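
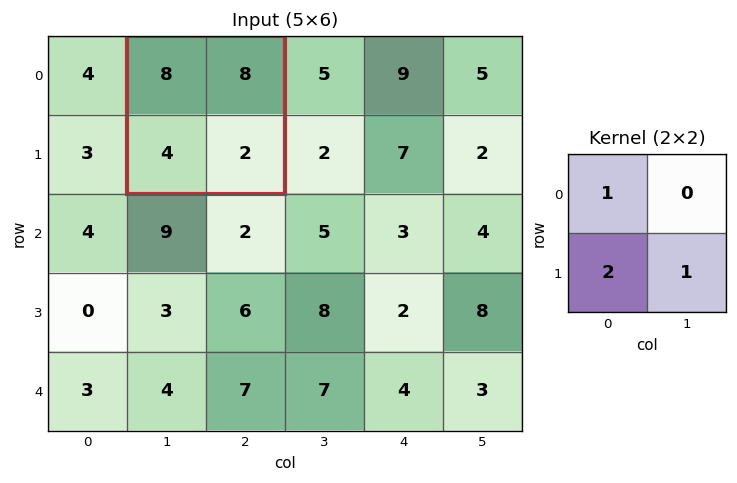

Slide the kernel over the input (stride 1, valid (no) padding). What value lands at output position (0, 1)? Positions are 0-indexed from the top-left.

The receptive field on the input at this output position is [8 8 / 4 2]. Elementwise product with the kernel and sum: 8·1 + 4·2 + 2·1.

18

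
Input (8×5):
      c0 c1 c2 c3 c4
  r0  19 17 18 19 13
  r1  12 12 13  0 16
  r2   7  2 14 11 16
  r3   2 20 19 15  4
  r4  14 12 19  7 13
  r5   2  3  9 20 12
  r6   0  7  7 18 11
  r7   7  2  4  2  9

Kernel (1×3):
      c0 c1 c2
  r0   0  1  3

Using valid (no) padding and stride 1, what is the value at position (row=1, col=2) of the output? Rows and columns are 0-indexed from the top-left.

48

The receptive field on the input at this output position is [13 0 16]. Elementwise product with the kernel and sum: 0·1 + 16·3.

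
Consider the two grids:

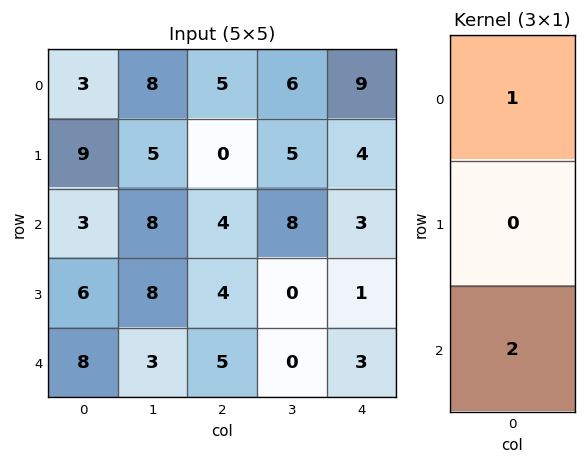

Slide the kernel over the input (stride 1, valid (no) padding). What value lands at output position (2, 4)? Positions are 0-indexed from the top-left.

9

The receptive field on the input at this output position is [3 / 1 / 3]. Elementwise product with the kernel and sum: 3·1 + 3·2.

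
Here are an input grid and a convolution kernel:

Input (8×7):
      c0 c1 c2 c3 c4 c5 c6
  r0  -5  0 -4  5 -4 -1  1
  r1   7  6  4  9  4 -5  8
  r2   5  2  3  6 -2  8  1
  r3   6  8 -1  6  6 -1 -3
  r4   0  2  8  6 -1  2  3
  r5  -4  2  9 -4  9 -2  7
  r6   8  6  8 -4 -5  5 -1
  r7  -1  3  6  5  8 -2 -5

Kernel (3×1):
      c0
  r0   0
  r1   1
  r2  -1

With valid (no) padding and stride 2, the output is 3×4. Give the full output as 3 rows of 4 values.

2 1 6 7
6 -9 7 -6
-12 1 14 8

Output[0,0]: The receptive field on the input at this output position is [-5 / 7 / 5]. Elementwise product with the kernel and sum: 7·1 + 5·-1.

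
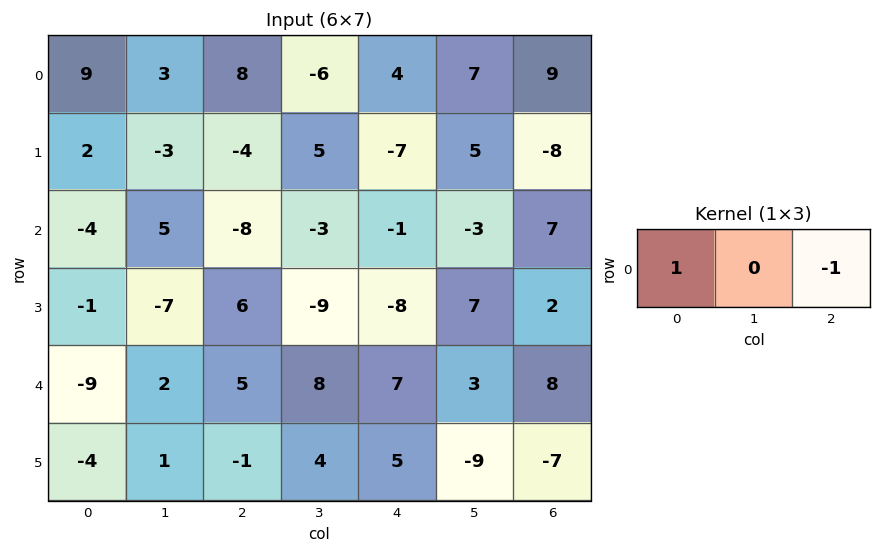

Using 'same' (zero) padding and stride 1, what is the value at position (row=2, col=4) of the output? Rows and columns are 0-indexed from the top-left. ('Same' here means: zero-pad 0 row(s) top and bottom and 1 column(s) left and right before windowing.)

The receptive field on the zero-padded input at this output position is [-3 -1 -3]. Elementwise product with the kernel and sum: -3·1 + -3·-1.

0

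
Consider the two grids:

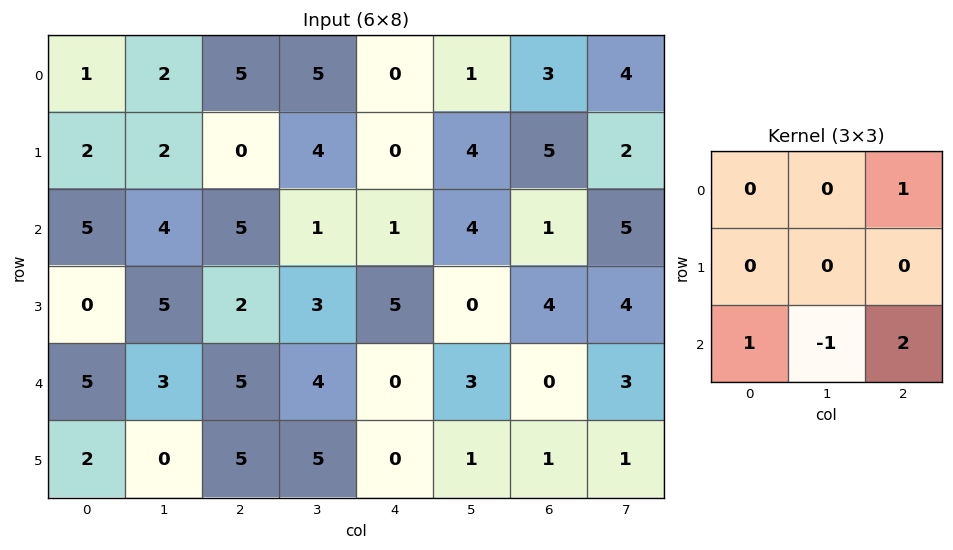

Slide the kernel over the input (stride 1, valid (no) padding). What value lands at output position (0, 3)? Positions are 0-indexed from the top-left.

9

The receptive field on the input at this output position is [5 0 1 / 4 0 4 / 1 1 4]. Elementwise product with the kernel and sum: 1·1 + 1·1 + 1·-1 + 4·2.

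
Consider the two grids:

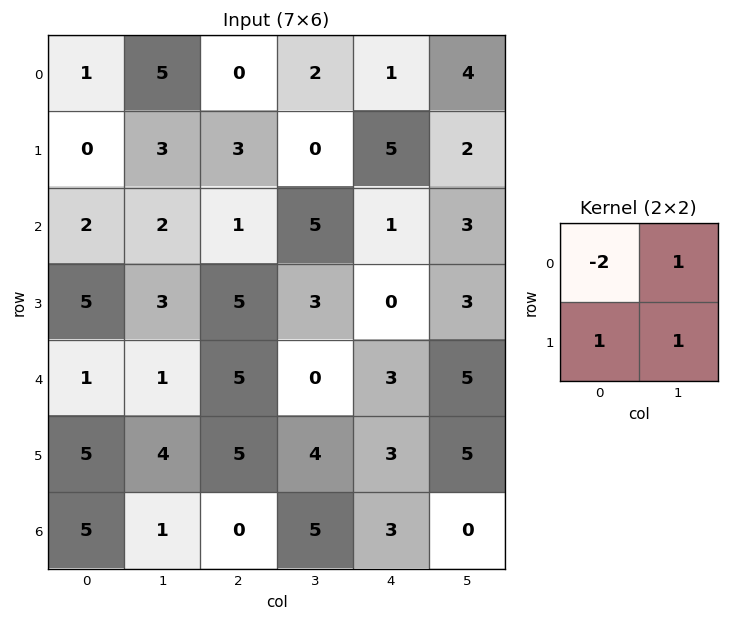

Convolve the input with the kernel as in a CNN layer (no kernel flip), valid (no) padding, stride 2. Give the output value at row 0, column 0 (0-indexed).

The receptive field on the input at this output position is [1 5 / 0 3]. Elementwise product with the kernel and sum: 1·-2 + 5·1 + 0·1 + 3·1.

6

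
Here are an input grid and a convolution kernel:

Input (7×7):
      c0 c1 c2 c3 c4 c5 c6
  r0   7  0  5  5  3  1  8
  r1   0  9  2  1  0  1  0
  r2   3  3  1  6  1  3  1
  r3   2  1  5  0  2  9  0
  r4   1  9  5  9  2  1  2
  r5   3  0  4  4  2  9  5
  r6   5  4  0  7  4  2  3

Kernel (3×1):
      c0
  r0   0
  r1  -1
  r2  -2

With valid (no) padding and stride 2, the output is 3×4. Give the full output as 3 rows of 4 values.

-6 -4 -2 -2
-4 -15 -6 -4
-13 -4 -10 -11

Output[0,0]: The receptive field on the input at this output position is [7 / 0 / 3]. Elementwise product with the kernel and sum: 0·-1 + 3·-2.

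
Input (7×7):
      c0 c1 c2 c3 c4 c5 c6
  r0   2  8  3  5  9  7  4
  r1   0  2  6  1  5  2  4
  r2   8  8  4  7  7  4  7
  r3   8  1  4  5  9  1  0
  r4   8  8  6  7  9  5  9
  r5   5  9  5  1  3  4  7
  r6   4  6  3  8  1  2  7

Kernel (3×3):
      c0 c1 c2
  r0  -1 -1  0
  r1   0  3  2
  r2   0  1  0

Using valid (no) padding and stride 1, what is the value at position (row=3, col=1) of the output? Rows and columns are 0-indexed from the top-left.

The receptive field on the input at this output position is [1 4 5 / 8 6 7 / 9 5 1]. Elementwise product with the kernel and sum: 1·-1 + 4·-1 + 6·3 + 7·2 + 5·1.

32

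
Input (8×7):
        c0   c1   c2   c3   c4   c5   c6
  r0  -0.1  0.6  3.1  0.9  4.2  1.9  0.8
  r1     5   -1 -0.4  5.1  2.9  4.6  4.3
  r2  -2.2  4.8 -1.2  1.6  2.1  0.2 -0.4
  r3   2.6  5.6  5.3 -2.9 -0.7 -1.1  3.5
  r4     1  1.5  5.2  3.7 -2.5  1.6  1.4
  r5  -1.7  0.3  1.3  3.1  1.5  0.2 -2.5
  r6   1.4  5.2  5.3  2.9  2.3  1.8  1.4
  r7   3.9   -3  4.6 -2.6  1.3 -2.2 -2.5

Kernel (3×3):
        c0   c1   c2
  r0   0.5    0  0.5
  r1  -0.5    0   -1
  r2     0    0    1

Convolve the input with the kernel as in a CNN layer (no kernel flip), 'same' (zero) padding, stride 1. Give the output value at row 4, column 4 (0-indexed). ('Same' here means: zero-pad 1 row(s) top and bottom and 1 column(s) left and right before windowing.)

-5.25

The receptive field on the zero-padded input at this output position is [-2.9 -0.7 -1.1 / 3.7 -2.5 1.6 / 3.1 1.5 0.2]. Elementwise product with the kernel and sum: -2.9·0.5 + -1.1·0.5 + 3.7·-0.5 + 1.6·-1 + 0.2·1.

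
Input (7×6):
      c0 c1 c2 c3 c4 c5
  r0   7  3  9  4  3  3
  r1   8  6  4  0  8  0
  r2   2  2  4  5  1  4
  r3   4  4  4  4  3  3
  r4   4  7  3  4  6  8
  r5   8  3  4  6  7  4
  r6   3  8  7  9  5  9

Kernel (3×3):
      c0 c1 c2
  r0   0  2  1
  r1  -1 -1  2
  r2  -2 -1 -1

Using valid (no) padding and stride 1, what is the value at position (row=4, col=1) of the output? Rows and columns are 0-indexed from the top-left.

The receptive field on the input at this output position is [7 3 4 / 3 4 6 / 8 7 9]. Elementwise product with the kernel and sum: 3·2 + 4·1 + 3·-1 + 4·-1 + 6·2 + 8·-2 + 7·-1 + 9·-1.

-17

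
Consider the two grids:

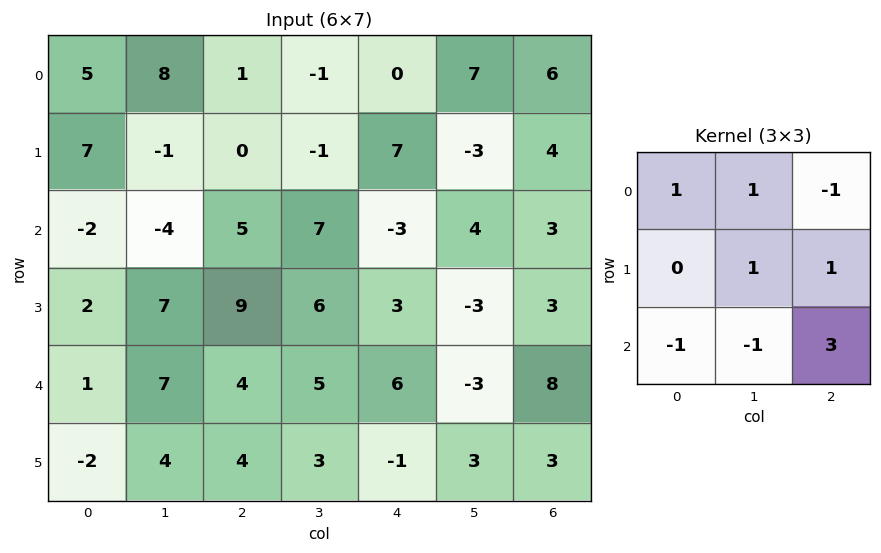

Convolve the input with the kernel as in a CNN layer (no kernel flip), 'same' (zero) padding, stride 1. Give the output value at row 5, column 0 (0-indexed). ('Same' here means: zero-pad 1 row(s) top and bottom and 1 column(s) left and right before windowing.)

-4

The receptive field on the zero-padded input at this output position is [0 1 7 / 0 -2 4 / 0 0 0]. Elementwise product with the kernel and sum: 0·1 + 1·1 + 7·-1 + -2·1 + 4·1 + 0·-1 + 0·-1 + 0·3.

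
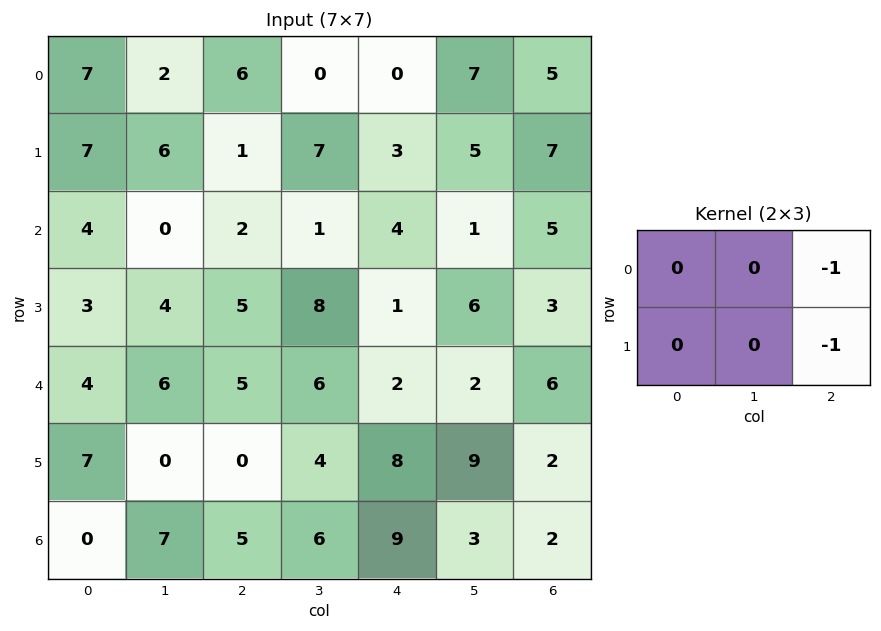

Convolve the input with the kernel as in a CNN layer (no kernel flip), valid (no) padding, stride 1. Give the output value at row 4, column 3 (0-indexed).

-11

The receptive field on the input at this output position is [6 2 2 / 4 8 9]. Elementwise product with the kernel and sum: 2·-1 + 9·-1.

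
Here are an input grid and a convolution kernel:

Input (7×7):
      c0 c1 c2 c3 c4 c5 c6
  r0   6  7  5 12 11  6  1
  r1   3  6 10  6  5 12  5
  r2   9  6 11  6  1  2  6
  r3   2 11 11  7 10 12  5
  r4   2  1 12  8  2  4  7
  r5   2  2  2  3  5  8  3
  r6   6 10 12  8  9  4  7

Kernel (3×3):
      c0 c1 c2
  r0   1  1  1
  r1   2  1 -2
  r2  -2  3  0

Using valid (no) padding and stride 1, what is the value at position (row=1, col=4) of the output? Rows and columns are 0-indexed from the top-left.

30

The receptive field on the input at this output position is [5 12 5 / 1 2 6 / 10 12 5]. Elementwise product with the kernel and sum: 5·1 + 12·1 + 5·1 + 1·2 + 2·1 + 6·-2 + 10·-2 + 12·3.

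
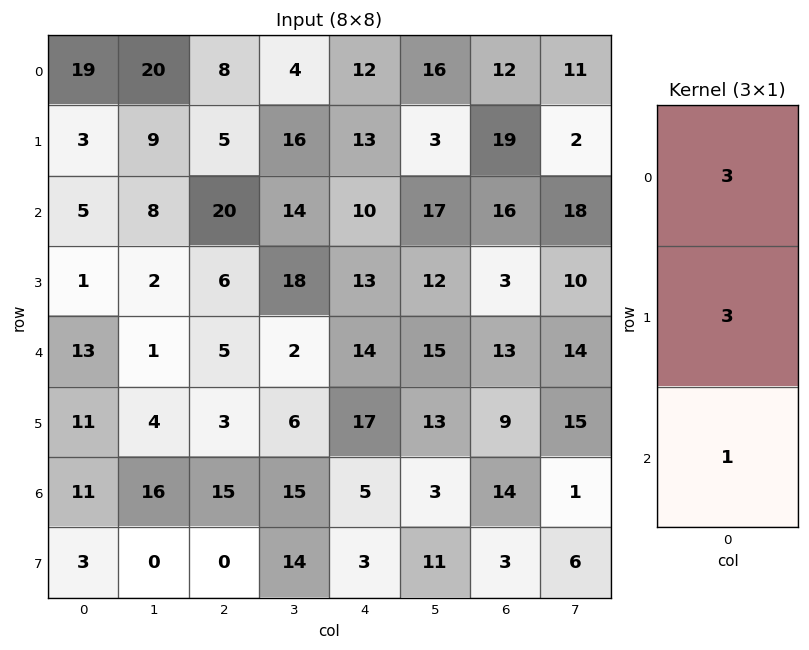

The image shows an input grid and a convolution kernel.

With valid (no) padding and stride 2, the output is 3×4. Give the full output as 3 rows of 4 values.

71 59 85 109
31 83 83 70
83 39 98 80

Output[0,0]: The receptive field on the input at this output position is [19 / 3 / 5]. Elementwise product with the kernel and sum: 19·3 + 3·3 + 5·1.
Output[0,1]: The receptive field on the input at this output position is [8 / 5 / 20]. Elementwise product with the kernel and sum: 8·3 + 5·3 + 20·1.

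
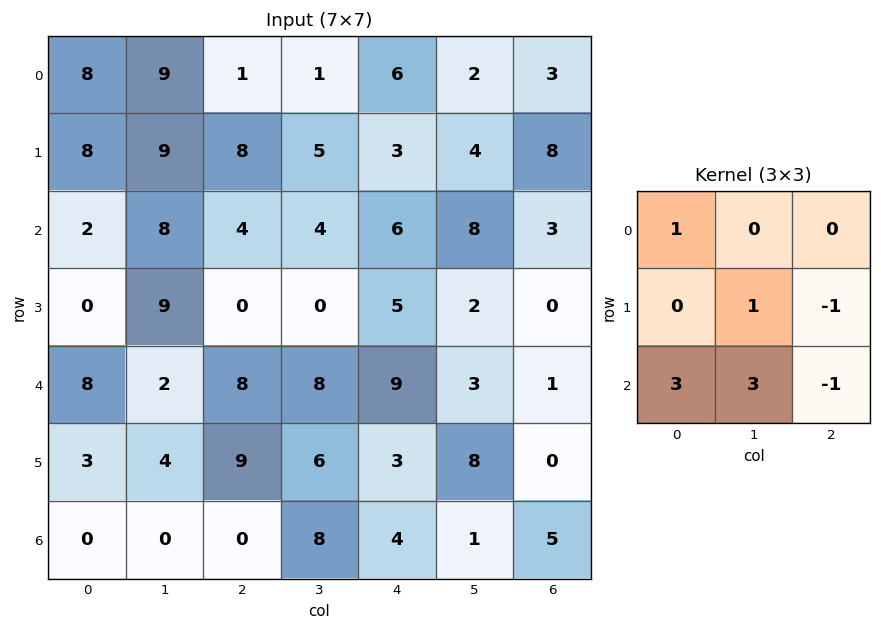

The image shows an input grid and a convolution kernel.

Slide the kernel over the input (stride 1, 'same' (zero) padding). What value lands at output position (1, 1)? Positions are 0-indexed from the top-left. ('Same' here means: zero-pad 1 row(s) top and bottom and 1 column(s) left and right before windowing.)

35

The receptive field on the zero-padded input at this output position is [8 9 1 / 8 9 8 / 2 8 4]. Elementwise product with the kernel and sum: 8·1 + 9·1 + 8·-1 + 2·3 + 8·3 + 4·-1.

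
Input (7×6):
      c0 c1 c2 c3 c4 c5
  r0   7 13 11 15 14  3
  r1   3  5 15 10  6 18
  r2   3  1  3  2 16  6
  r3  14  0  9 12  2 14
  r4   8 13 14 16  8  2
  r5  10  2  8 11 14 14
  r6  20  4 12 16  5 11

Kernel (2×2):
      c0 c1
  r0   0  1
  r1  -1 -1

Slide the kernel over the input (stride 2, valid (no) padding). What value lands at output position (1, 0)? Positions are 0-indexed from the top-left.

The receptive field on the input at this output position is [3 1 / 14 0]. Elementwise product with the kernel and sum: 1·1 + 14·-1 + 0·-1.

-13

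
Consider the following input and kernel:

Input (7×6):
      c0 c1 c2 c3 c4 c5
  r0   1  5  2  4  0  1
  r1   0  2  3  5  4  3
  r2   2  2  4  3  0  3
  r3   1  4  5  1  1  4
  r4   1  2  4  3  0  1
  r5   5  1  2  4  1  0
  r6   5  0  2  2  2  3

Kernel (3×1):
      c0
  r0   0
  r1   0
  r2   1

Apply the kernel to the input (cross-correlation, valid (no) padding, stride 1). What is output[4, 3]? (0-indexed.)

The receptive field on the input at this output position is [3 / 4 / 2]. Elementwise product with the kernel and sum: 2·1.

2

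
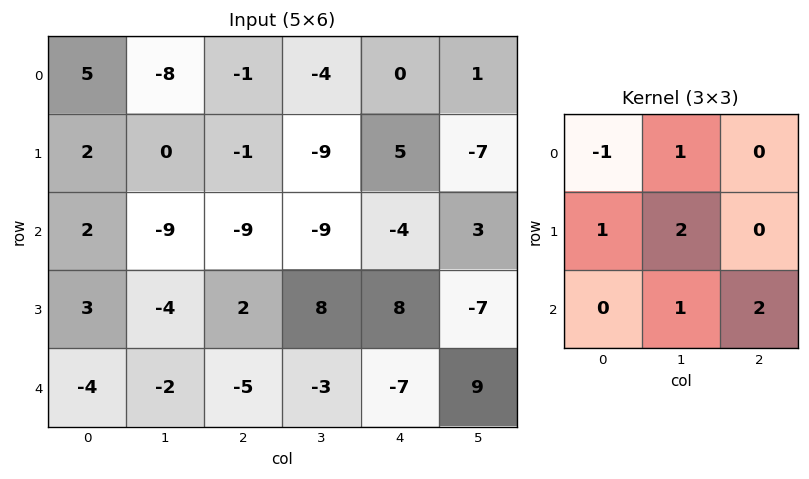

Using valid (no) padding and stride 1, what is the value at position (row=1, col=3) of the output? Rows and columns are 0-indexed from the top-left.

-9

The receptive field on the input at this output position is [-9 5 -7 / -9 -4 3 / 8 8 -7]. Elementwise product with the kernel and sum: -9·-1 + 5·1 + -9·1 + -4·2 + 8·1 + -7·2.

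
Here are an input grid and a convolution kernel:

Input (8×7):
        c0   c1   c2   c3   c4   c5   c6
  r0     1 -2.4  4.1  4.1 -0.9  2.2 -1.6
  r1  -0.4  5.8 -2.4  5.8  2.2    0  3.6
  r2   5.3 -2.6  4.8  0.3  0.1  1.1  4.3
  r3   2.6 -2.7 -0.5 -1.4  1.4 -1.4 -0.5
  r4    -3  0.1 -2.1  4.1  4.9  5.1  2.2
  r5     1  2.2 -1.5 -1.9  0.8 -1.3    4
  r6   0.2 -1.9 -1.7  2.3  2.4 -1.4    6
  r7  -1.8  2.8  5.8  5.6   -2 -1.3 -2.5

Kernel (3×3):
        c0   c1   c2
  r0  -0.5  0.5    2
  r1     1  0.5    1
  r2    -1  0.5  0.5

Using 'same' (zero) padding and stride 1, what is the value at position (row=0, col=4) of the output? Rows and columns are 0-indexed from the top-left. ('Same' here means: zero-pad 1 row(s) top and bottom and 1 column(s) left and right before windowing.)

The receptive field on the zero-padded input at this output position is [0 0 0 / 4.1 -0.9 2.2 / 5.8 2.2 0]. Elementwise product with the kernel and sum: 0·-0.5 + 0·0.5 + 0·2 + 4.1·1 + -0.9·0.5 + 2.2·1 + 5.8·-1 + 2.2·0.5 + 0·0.5.

1.15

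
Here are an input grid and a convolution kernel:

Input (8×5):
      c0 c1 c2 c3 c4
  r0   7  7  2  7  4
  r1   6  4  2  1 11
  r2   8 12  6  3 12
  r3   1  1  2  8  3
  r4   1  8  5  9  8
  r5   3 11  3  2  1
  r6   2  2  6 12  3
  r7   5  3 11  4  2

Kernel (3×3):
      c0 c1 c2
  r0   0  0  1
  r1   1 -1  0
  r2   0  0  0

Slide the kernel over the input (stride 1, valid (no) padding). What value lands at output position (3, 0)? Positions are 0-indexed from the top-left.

-5

The receptive field on the input at this output position is [1 1 2 / 1 8 5 / 3 11 3]. Elementwise product with the kernel and sum: 2·1 + 1·1 + 8·-1.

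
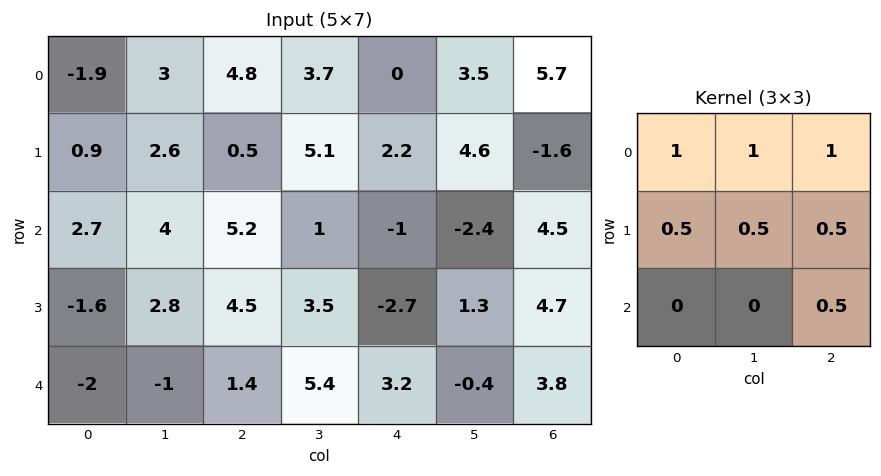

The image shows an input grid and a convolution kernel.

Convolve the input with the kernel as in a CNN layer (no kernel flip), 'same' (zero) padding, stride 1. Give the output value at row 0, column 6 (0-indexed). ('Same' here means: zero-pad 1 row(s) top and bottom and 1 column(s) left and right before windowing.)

4.6

The receptive field on the zero-padded input at this output position is [0 0 0 / 3.5 5.7 0 / 4.6 -1.6 0]. Elementwise product with the kernel and sum: 0·1 + 0·1 + 0·1 + 3.5·0.5 + 5.7·0.5 + 0·0.5 + 0·0.5.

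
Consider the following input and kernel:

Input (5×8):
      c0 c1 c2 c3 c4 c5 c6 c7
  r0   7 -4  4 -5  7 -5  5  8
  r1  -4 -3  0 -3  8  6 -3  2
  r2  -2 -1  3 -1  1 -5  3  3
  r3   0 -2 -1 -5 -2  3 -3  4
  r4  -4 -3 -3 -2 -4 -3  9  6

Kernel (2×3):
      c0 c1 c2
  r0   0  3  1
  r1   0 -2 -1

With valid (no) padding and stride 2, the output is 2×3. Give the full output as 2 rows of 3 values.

-2 -10 -19
5 10 -15

Output[0,0]: The receptive field on the input at this output position is [7 -4 4 / -4 -3 0]. Elementwise product with the kernel and sum: -4·3 + 4·1 + -3·-2 + 0·-1.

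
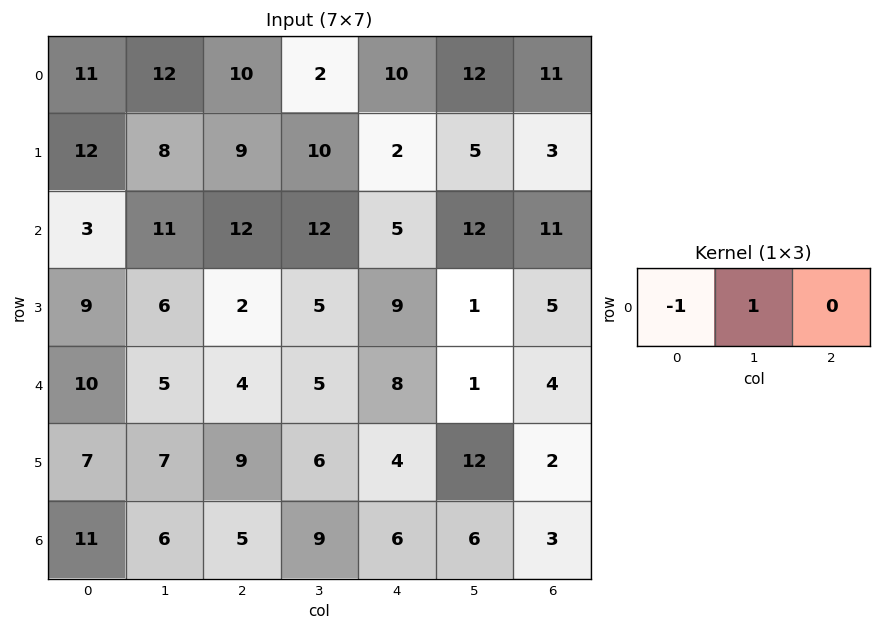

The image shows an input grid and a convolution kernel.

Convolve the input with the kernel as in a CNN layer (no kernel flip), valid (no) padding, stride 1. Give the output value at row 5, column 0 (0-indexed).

The receptive field on the input at this output position is [7 7 9]. Elementwise product with the kernel and sum: 7·-1 + 7·1.

0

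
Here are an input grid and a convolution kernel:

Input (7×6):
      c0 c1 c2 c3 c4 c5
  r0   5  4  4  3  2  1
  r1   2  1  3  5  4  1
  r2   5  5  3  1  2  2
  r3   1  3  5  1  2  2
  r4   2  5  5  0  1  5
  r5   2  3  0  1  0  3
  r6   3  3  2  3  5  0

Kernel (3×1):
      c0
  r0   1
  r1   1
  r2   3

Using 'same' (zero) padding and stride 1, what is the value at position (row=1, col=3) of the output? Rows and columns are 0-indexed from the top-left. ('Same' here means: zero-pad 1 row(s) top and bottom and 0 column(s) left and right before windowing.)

11

The receptive field on the zero-padded input at this output position is [3 / 5 / 1]. Elementwise product with the kernel and sum: 3·1 + 5·1 + 1·3.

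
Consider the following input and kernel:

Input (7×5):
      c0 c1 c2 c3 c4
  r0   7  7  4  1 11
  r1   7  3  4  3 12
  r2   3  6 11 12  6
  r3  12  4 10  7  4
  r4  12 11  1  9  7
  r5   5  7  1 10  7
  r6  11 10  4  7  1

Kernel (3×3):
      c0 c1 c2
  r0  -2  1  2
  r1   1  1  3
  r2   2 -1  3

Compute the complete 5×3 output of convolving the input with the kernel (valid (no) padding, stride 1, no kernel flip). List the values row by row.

56 45 86
89 76 85
84 106 45
32 98 39
28 72 57

Output[0,0]: The receptive field on the input at this output position is [7 7 4 / 7 3 4 / 3 6 11]. Elementwise product with the kernel and sum: 7·-2 + 7·1 + 4·2 + 7·1 + 3·1 + 4·3 + 3·2 + 6·-1 + 11·3.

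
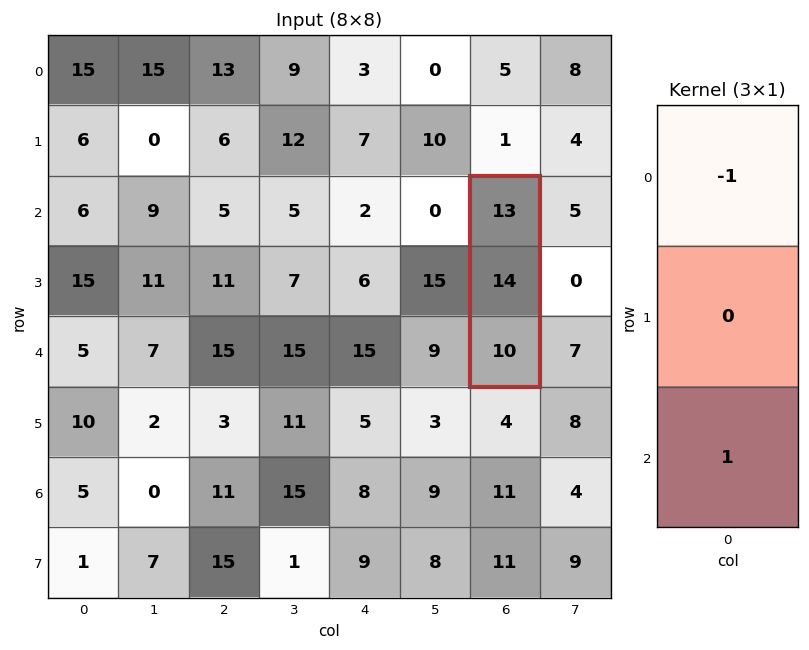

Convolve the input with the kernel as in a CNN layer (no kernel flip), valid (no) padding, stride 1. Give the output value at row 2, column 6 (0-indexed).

The receptive field on the input at this output position is [13 / 14 / 10]. Elementwise product with the kernel and sum: 13·-1 + 10·1.

-3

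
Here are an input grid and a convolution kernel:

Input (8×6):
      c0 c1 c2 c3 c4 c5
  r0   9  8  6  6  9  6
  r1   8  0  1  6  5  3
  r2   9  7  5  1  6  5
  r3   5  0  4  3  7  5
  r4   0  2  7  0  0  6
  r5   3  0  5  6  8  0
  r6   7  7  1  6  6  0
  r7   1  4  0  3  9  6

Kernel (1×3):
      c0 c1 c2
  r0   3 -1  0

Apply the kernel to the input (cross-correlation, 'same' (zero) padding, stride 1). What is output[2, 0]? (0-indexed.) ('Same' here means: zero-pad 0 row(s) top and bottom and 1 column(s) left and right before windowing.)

The receptive field on the zero-padded input at this output position is [0 9 7]. Elementwise product with the kernel and sum: 0·3 + 9·-1.

-9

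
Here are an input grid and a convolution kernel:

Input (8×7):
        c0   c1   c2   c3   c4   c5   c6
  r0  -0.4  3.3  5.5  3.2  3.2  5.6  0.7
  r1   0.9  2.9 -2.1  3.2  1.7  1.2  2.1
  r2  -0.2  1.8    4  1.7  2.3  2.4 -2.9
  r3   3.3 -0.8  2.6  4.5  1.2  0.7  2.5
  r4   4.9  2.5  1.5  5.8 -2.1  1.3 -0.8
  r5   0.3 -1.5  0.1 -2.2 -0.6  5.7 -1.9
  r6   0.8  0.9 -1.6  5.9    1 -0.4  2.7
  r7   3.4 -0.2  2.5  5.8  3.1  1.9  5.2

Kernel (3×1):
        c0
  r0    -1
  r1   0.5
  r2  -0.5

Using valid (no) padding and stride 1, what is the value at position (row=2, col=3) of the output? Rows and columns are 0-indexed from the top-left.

The receptive field on the input at this output position is [1.7 / 4.5 / 5.8]. Elementwise product with the kernel and sum: 1.7·-1 + 4.5·0.5 + 5.8·-0.5.

-2.35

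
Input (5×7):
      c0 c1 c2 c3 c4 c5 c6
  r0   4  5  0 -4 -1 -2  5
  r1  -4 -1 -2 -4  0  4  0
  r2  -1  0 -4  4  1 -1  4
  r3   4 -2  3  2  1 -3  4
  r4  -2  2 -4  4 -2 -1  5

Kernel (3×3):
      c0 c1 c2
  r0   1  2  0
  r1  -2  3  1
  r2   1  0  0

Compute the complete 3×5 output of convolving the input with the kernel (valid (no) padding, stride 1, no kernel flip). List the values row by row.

16 -3 -20 10 8
-4 -15 14 -8 8
-14 9 1 6 -10

Output[0,0]: The receptive field on the input at this output position is [4 5 0 / -4 -1 -2 / -1 0 -4]. Elementwise product with the kernel and sum: 4·1 + 5·2 + -4·-2 + -1·3 + -2·1 + -1·1.
Output[0,1]: The receptive field on the input at this output position is [5 0 -4 / -1 -2 -4 / 0 -4 4]. Elementwise product with the kernel and sum: 5·1 + 0·2 + -1·-2 + -2·3 + -4·1 + 0·1.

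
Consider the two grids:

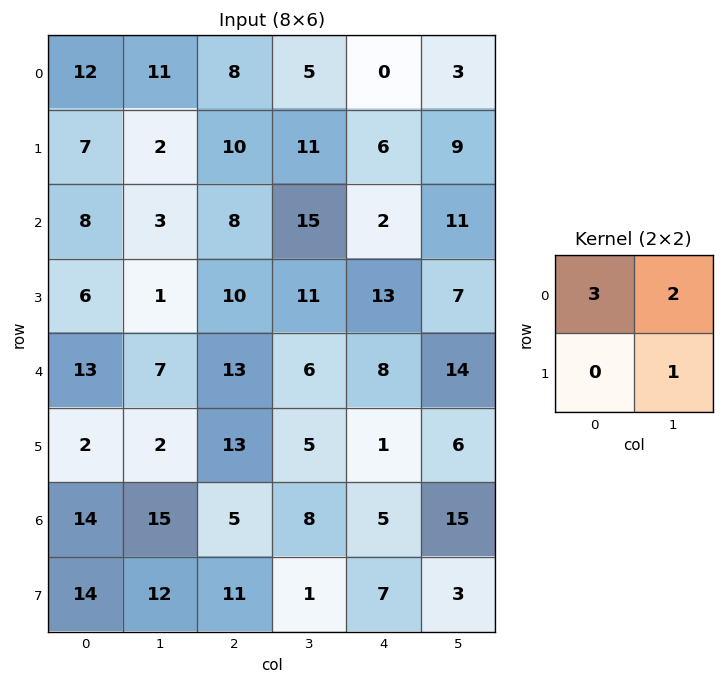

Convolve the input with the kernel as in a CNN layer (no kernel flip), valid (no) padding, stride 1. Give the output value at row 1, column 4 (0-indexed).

The receptive field on the input at this output position is [6 9 / 2 11]. Elementwise product with the kernel and sum: 6·3 + 9·2 + 11·1.

47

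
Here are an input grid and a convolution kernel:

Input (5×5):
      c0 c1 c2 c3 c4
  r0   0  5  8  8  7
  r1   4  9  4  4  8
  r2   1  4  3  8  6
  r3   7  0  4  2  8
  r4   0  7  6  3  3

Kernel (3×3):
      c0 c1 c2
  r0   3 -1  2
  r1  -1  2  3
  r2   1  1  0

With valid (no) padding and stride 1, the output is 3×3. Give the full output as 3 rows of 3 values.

42 41 69
34 61 61
17 52 46

Output[0,0]: The receptive field on the input at this output position is [0 5 8 / 4 9 4 / 1 4 3]. Elementwise product with the kernel and sum: 0·3 + 5·-1 + 8·2 + 4·-1 + 9·2 + 4·3 + 1·1 + 4·1.
Output[0,1]: The receptive field on the input at this output position is [5 8 8 / 9 4 4 / 4 3 8]. Elementwise product with the kernel and sum: 5·3 + 8·-1 + 8·2 + 9·-1 + 4·2 + 4·3 + 4·1 + 3·1.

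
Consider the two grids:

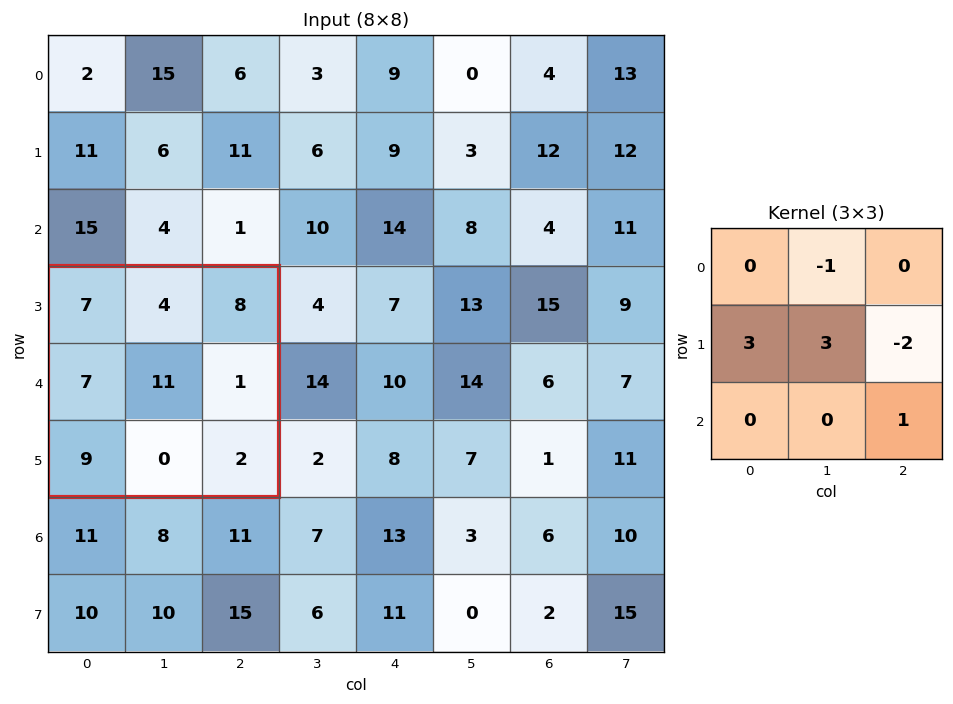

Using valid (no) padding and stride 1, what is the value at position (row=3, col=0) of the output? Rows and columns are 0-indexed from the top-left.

50

The receptive field on the input at this output position is [7 4 8 / 7 11 1 / 9 0 2]. Elementwise product with the kernel and sum: 4·-1 + 7·3 + 11·3 + 1·-2 + 2·1.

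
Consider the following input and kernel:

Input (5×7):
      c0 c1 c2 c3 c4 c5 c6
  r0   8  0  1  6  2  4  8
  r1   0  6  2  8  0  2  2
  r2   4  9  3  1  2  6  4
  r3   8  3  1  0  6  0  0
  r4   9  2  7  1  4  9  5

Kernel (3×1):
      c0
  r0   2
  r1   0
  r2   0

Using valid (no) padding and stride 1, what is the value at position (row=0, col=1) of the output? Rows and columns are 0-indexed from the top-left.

0

The receptive field on the input at this output position is [0 / 6 / 9]. Elementwise product with the kernel and sum: 0·2.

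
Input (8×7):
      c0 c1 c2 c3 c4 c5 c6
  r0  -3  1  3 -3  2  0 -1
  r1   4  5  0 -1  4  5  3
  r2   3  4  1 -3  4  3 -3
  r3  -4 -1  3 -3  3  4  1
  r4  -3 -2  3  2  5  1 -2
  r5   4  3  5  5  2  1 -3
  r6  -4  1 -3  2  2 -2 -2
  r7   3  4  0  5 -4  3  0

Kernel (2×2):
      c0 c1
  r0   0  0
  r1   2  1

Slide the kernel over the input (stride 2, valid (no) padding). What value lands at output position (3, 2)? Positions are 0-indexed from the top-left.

-5

The receptive field on the input at this output position is [2 -2 / -4 3]. Elementwise product with the kernel and sum: -4·2 + 3·1.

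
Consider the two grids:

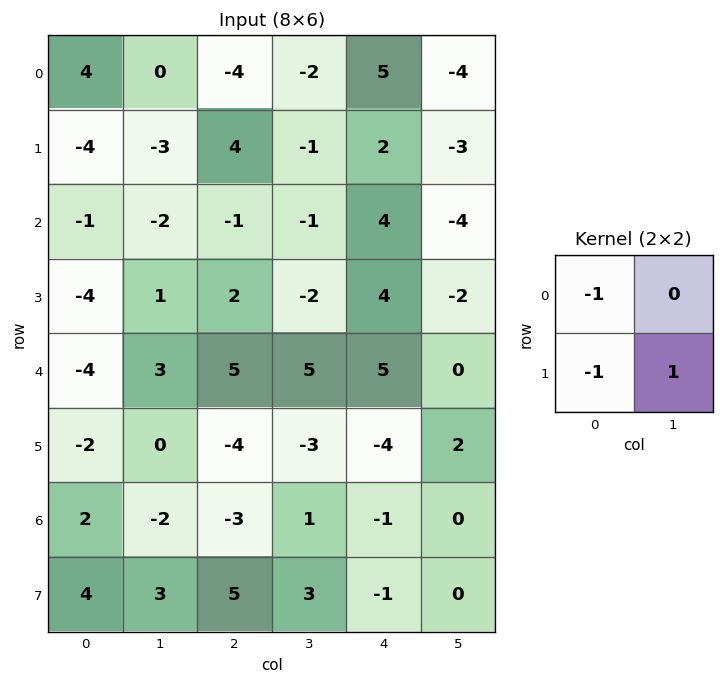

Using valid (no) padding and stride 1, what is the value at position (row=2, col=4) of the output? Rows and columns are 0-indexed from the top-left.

-10

The receptive field on the input at this output position is [4 -4 / 4 -2]. Elementwise product with the kernel and sum: 4·-1 + 4·-1 + -2·1.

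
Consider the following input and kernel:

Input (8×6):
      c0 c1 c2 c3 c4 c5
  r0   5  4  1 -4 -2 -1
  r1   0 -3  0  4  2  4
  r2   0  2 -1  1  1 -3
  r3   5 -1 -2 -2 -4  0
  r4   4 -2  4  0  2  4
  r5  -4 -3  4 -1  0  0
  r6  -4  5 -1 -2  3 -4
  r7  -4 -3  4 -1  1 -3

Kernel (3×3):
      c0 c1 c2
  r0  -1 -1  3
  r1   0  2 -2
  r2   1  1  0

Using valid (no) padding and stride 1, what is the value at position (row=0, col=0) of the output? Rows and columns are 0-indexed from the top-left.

The receptive field on the input at this output position is [5 4 1 / 0 -3 0 / 0 2 -1]. Elementwise product with the kernel and sum: 5·-1 + 4·-1 + 1·3 + -3·2 + 0·-2 + 0·1 + 2·1.

-10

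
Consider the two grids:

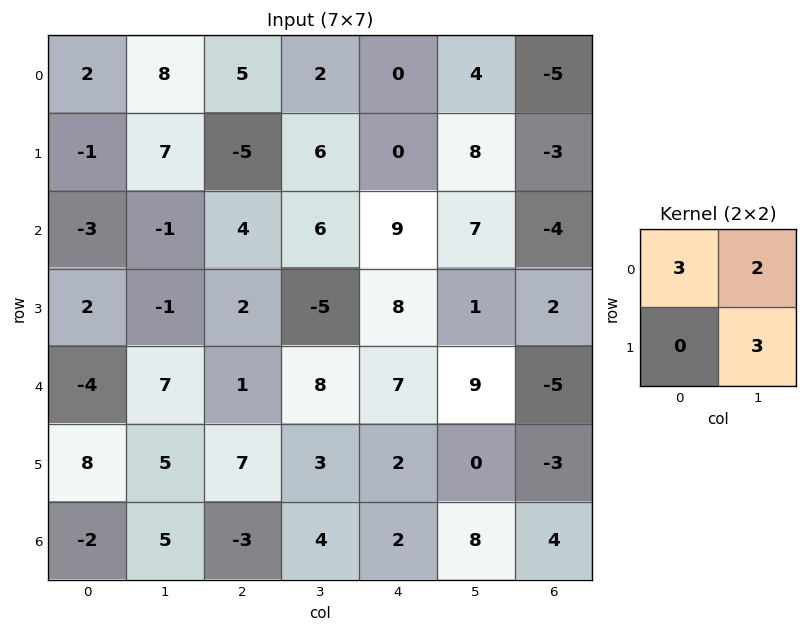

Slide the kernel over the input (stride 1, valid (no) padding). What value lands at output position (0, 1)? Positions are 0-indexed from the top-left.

The receptive field on the input at this output position is [8 5 / 7 -5]. Elementwise product with the kernel and sum: 8·3 + 5·2 + -5·3.

19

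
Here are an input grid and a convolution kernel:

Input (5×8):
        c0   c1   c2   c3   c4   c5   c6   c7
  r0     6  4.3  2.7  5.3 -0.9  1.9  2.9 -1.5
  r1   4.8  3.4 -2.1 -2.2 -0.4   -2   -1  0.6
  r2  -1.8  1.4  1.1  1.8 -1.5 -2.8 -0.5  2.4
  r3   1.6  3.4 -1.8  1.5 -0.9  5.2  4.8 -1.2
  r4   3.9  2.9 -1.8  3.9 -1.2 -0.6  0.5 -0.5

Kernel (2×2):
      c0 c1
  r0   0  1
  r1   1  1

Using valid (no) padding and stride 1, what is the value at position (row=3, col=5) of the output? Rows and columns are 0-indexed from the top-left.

4.7

The receptive field on the input at this output position is [5.2 4.8 / -0.6 0.5]. Elementwise product with the kernel and sum: 4.8·1 + -0.6·1 + 0.5·1.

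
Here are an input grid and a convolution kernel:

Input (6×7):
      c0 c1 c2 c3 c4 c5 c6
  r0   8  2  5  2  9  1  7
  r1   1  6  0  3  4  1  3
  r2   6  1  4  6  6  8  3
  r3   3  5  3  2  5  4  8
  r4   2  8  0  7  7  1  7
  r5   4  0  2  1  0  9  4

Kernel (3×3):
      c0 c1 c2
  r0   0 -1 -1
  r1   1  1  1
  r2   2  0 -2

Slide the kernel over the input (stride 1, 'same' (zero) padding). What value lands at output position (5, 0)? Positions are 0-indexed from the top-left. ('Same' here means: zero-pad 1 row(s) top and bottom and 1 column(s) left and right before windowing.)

The receptive field on the zero-padded input at this output position is [0 2 8 / 0 4 0 / 0 0 0]. Elementwise product with the kernel and sum: 2·-1 + 8·-1 + 0·1 + 4·1 + 0·1 + 0·2 + 0·-2.

-6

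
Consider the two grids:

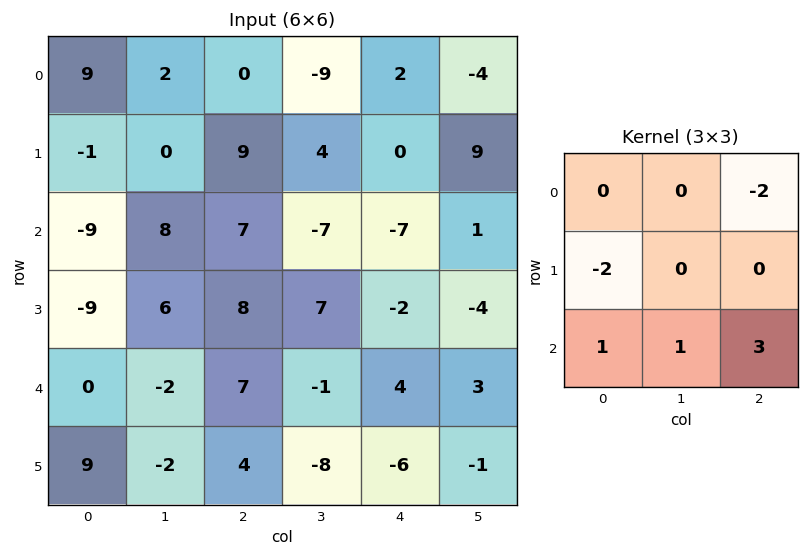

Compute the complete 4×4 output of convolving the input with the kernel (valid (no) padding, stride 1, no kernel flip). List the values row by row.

22 12 -43 -11
21 11 -5 -11
23 4 16 -4
3 -32 -32 -7

Output[0,0]: The receptive field on the input at this output position is [9 2 0 / -1 0 9 / -9 8 7]. Elementwise product with the kernel and sum: 0·-2 + -1·-2 + -9·1 + 8·1 + 7·3.
Output[0,1]: The receptive field on the input at this output position is [2 0 -9 / 0 9 4 / 8 7 -7]. Elementwise product with the kernel and sum: -9·-2 + 0·-2 + 8·1 + 7·1 + -7·3.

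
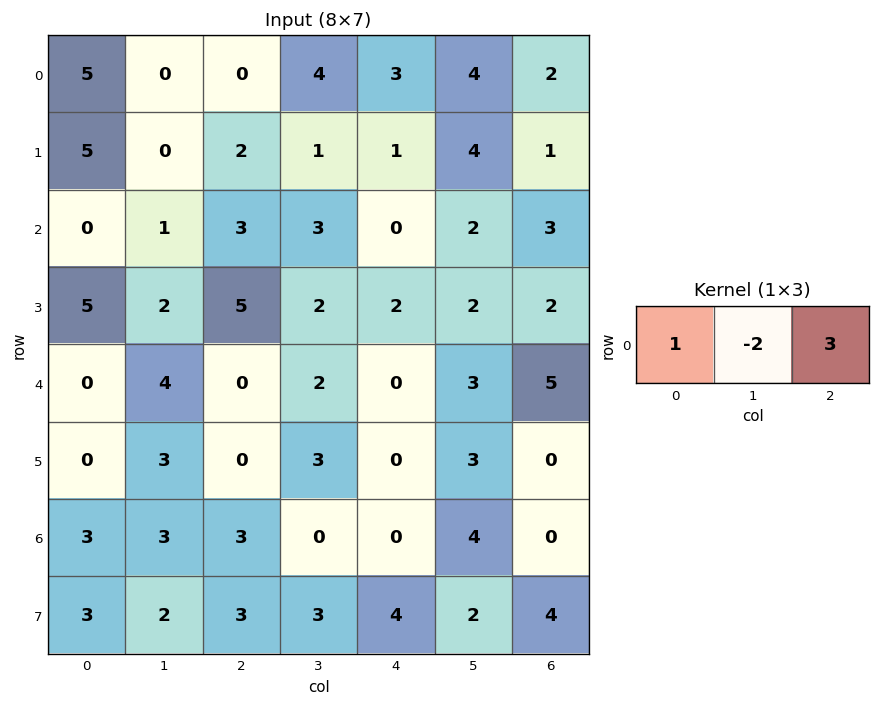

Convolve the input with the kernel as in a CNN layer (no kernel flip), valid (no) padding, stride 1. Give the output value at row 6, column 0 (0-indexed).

The receptive field on the input at this output position is [3 3 3]. Elementwise product with the kernel and sum: 3·1 + 3·-2 + 3·3.

6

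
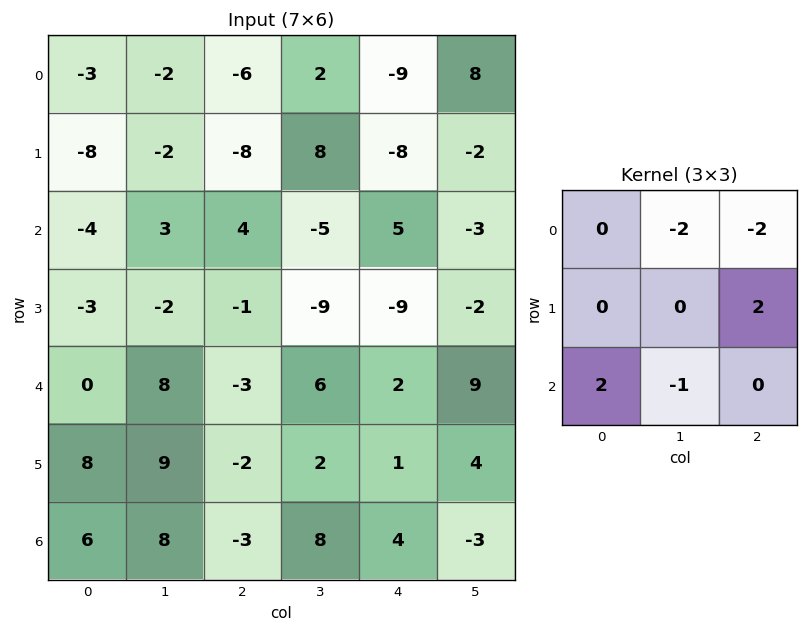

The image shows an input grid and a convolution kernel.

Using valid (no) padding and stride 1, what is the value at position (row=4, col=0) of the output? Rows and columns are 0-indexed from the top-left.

-10

The receptive field on the input at this output position is [0 8 -3 / 8 9 -2 / 6 8 -3]. Elementwise product with the kernel and sum: 8·-2 + -3·-2 + -2·2 + 6·2 + 8·-1.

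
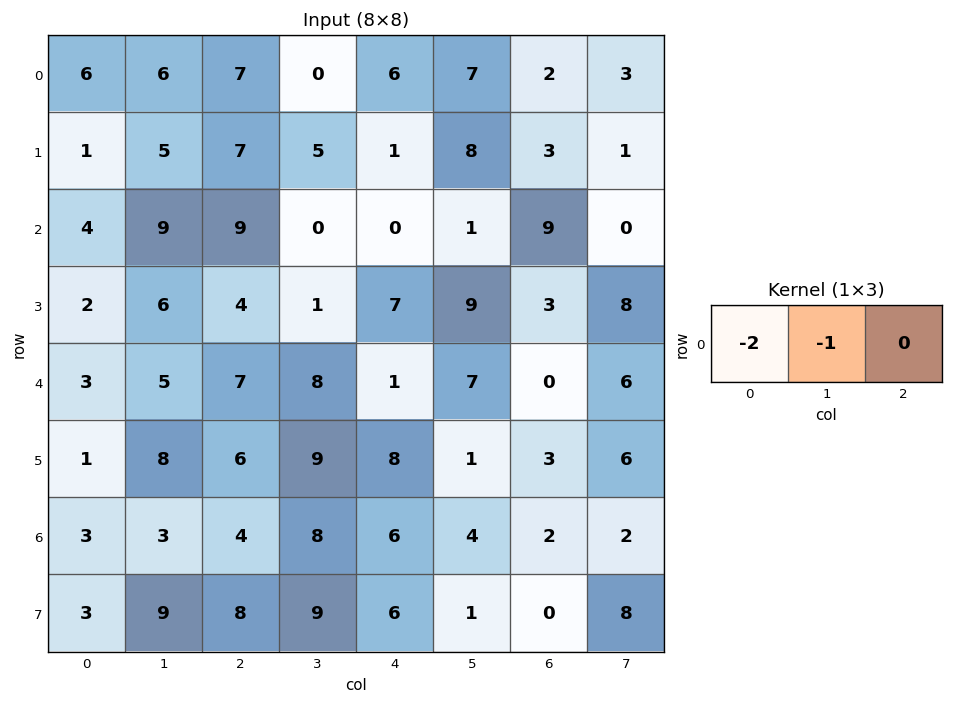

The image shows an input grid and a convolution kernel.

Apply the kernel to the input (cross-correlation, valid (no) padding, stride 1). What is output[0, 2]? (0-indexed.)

The receptive field on the input at this output position is [7 0 6]. Elementwise product with the kernel and sum: 7·-2 + 0·-1.

-14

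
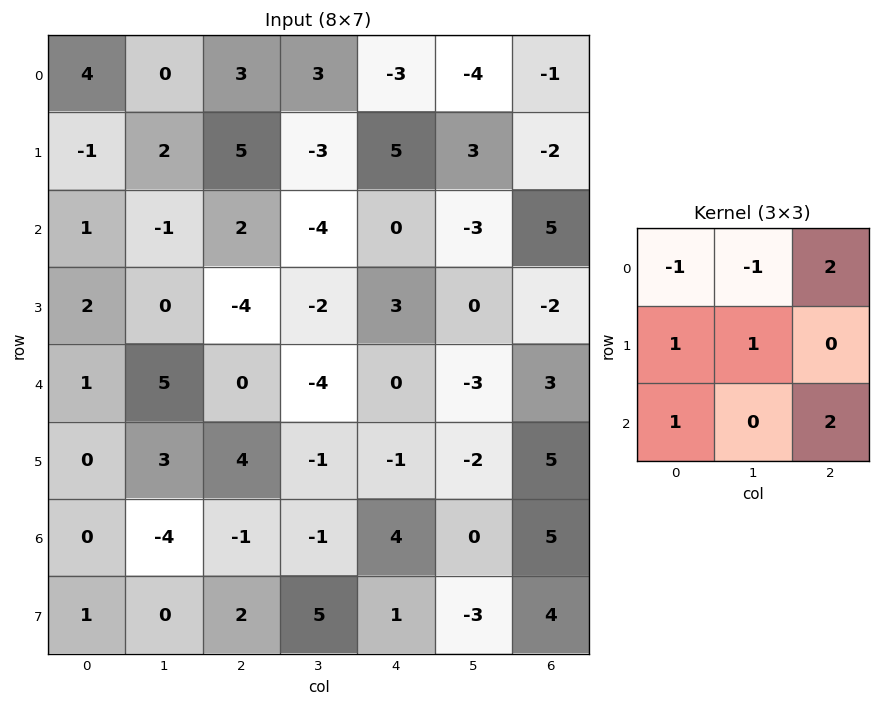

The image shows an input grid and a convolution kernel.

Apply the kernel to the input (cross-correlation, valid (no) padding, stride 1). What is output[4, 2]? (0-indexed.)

14

The receptive field on the input at this output position is [0 -4 0 / 4 -1 -1 / -1 -1 4]. Elementwise product with the kernel and sum: 0·-1 + -4·-1 + 0·2 + 4·1 + -1·1 + -1·1 + 4·2.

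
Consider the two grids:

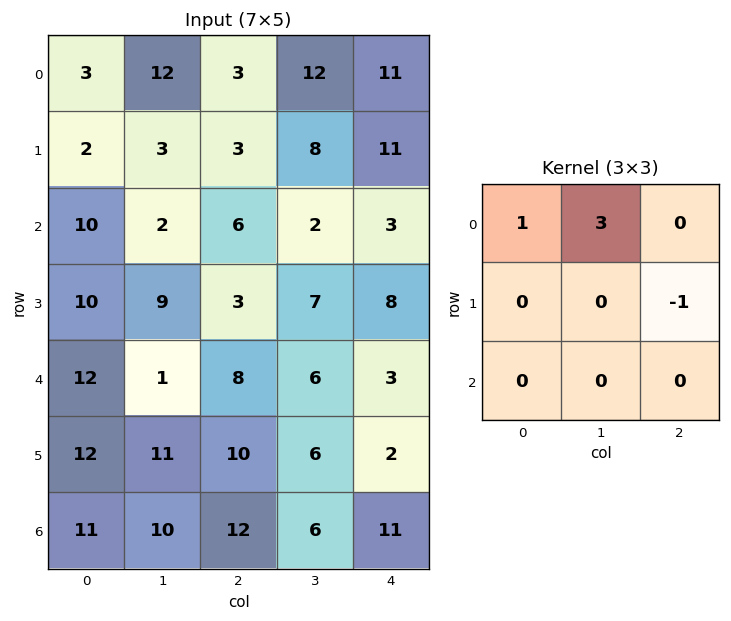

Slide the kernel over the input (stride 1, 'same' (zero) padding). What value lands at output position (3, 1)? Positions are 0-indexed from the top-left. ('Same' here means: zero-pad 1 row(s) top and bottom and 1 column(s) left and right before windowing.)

13

The receptive field on the zero-padded input at this output position is [10 2 6 / 10 9 3 / 12 1 8]. Elementwise product with the kernel and sum: 10·1 + 2·3 + 3·-1.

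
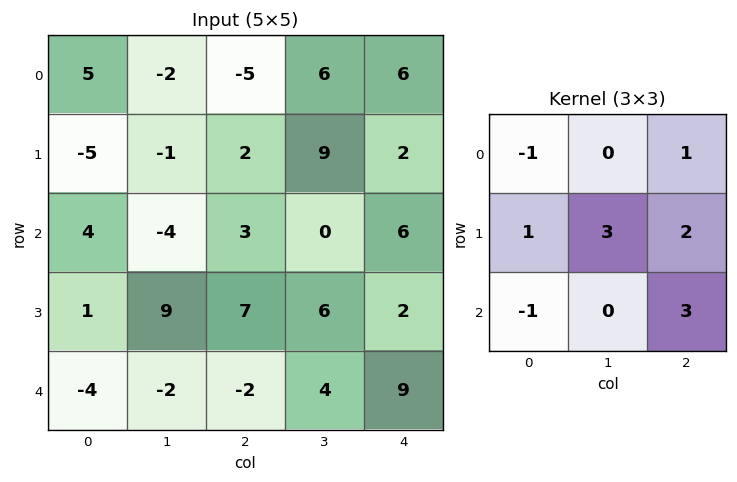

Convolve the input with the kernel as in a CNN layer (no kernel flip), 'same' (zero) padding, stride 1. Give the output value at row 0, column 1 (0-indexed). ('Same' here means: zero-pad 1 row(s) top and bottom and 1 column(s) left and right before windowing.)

0

The receptive field on the zero-padded input at this output position is [0 0 0 / 5 -2 -5 / -5 -1 2]. Elementwise product with the kernel and sum: 0·-1 + 0·1 + 5·1 + -2·3 + -5·2 + -5·-1 + 2·3.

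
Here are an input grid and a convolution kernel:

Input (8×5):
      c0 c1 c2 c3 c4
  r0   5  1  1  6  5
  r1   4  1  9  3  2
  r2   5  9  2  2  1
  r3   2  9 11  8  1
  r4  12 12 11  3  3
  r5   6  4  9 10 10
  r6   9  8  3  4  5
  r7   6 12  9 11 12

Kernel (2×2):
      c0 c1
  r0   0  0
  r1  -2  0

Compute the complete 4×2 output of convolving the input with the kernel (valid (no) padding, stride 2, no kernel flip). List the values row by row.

Output[0,0]: The receptive field on the input at this output position is [5 1 / 4 1]. Elementwise product with the kernel and sum: 4·-2.
Output[0,1]: The receptive field on the input at this output position is [1 6 / 9 3]. Elementwise product with the kernel and sum: 9·-2.

-8 -18
-4 -22
-12 -18
-12 -18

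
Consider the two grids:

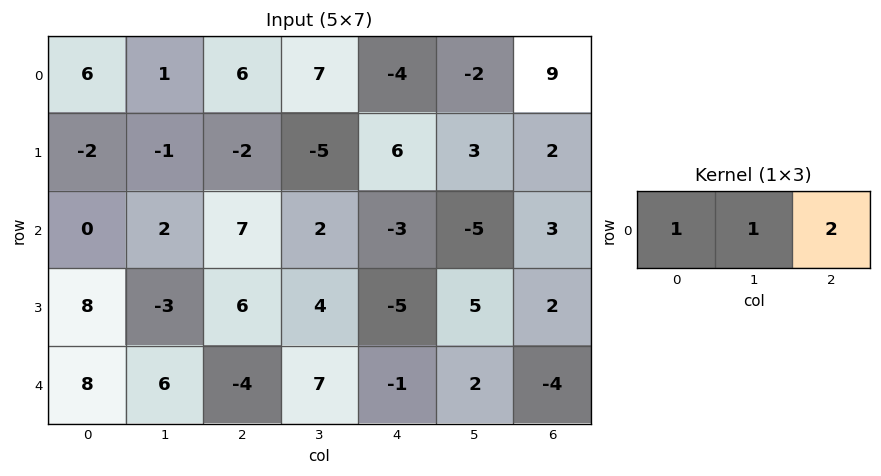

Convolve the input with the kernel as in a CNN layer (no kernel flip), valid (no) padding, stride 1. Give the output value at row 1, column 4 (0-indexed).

13

The receptive field on the input at this output position is [6 3 2]. Elementwise product with the kernel and sum: 6·1 + 3·1 + 2·2.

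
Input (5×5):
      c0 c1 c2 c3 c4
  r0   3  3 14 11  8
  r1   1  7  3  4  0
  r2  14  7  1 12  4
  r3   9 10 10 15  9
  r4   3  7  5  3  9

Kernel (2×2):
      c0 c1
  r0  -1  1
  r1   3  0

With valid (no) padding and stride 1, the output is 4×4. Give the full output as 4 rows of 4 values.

Output[0,0]: The receptive field on the input at this output position is [3 3 / 1 7]. Elementwise product with the kernel and sum: 3·-1 + 3·1 + 1·3.
Output[0,1]: The receptive field on the input at this output position is [3 14 / 7 3]. Elementwise product with the kernel and sum: 3·-1 + 14·1 + 7·3.

3 32 6 9
48 17 4 32
20 24 41 37
10 21 20 3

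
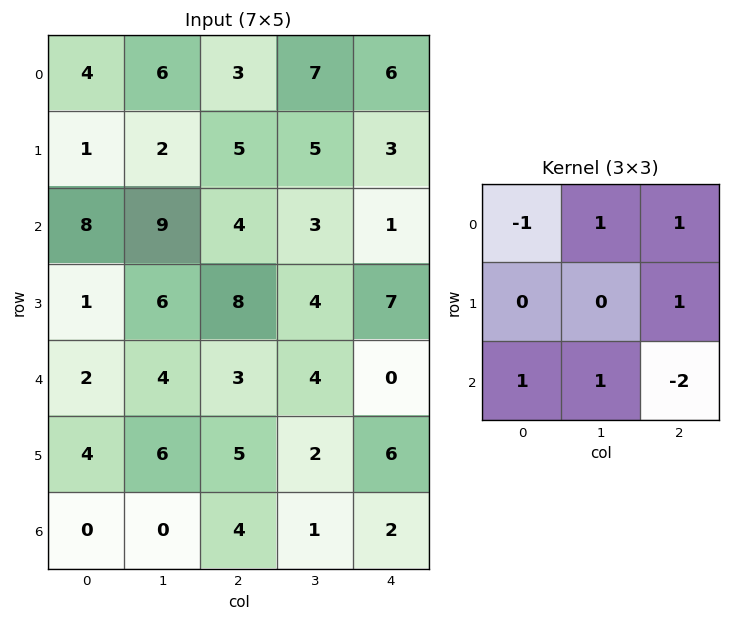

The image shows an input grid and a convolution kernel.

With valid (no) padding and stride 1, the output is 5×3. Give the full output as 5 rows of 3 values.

Output[0,0]: The receptive field on the input at this output position is [4 6 3 / 1 2 5 / 8 9 4]. Elementwise product with the kernel and sum: 4·-1 + 6·1 + 3·1 + 5·1 + 8·1 + 9·1 + 4·-2.

19 16 18
1 17 2
13 1 14
16 17 -2
2 7 8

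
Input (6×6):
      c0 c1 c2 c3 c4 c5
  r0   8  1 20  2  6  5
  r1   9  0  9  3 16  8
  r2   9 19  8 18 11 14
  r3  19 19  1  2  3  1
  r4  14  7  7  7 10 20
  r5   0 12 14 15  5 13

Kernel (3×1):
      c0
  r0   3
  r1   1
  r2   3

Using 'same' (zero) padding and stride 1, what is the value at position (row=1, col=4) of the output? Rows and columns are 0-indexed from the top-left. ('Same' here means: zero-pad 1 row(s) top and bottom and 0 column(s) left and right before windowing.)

The receptive field on the zero-padded input at this output position is [6 / 16 / 11]. Elementwise product with the kernel and sum: 6·3 + 16·1 + 11·3.

67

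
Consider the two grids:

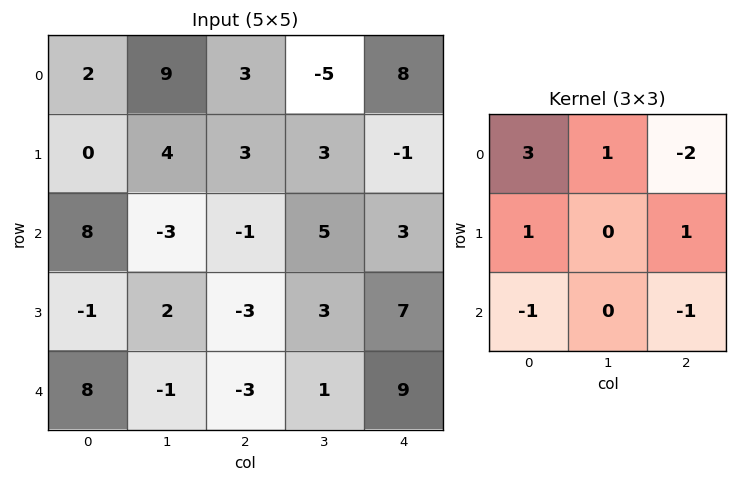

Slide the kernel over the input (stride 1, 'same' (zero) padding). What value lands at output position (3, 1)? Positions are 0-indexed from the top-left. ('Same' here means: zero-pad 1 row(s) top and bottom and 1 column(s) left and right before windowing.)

14

The receptive field on the zero-padded input at this output position is [8 -3 -1 / -1 2 -3 / 8 -1 -3]. Elementwise product with the kernel and sum: 8·3 + -3·1 + -1·-2 + -1·1 + -3·1 + 8·-1 + -3·-1.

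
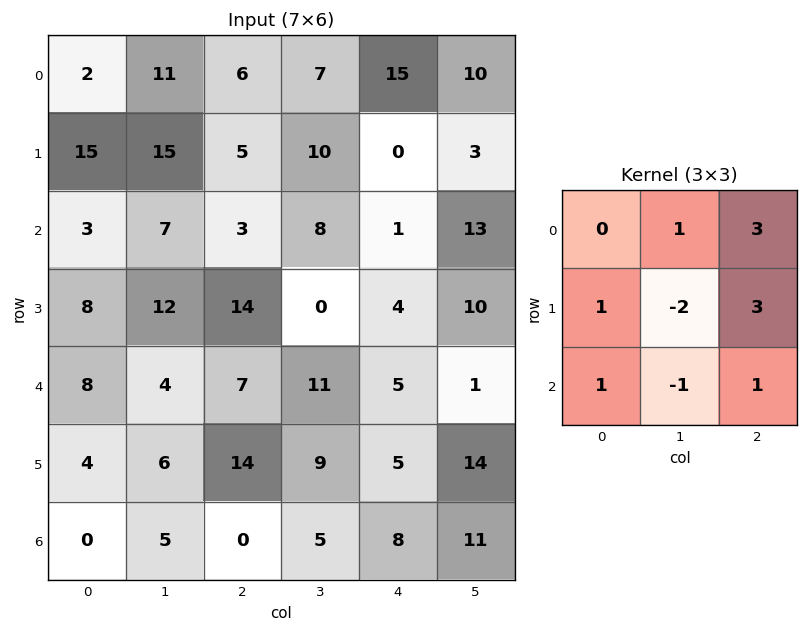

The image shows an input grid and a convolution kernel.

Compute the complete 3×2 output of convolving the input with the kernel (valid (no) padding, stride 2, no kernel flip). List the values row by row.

28 33
53 38
54 40

Output[0,0]: The receptive field on the input at this output position is [2 11 6 / 15 15 5 / 3 7 3]. Elementwise product with the kernel and sum: 11·1 + 6·3 + 15·1 + 15·-2 + 5·3 + 3·1 + 7·-1 + 3·1.
Output[0,1]: The receptive field on the input at this output position is [6 7 15 / 5 10 0 / 3 8 1]. Elementwise product with the kernel and sum: 7·1 + 15·3 + 5·1 + 10·-2 + 0·3 + 3·1 + 8·-1 + 1·1.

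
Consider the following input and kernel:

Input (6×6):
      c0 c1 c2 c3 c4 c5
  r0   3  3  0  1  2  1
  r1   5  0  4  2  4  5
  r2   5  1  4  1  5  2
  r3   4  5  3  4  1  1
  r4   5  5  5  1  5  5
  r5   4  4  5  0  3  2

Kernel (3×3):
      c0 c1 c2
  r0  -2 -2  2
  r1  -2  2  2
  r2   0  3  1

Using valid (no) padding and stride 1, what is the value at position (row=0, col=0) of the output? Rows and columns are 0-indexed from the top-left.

-7

The receptive field on the input at this output position is [3 3 0 / 5 0 4 / 5 1 4]. Elementwise product with the kernel and sum: 3·-2 + 3·-2 + 0·2 + 5·-2 + 0·2 + 4·2 + 1·3 + 4·1.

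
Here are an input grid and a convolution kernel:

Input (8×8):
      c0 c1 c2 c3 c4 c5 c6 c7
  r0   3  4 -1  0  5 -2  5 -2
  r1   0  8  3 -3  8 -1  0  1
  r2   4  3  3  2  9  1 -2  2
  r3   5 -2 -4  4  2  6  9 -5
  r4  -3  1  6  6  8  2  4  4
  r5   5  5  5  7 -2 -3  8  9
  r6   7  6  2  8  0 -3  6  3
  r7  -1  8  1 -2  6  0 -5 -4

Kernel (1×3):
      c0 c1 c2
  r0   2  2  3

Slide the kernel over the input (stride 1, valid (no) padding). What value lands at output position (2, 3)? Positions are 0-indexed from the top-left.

25

The receptive field on the input at this output position is [2 9 1]. Elementwise product with the kernel and sum: 2·2 + 9·2 + 1·3.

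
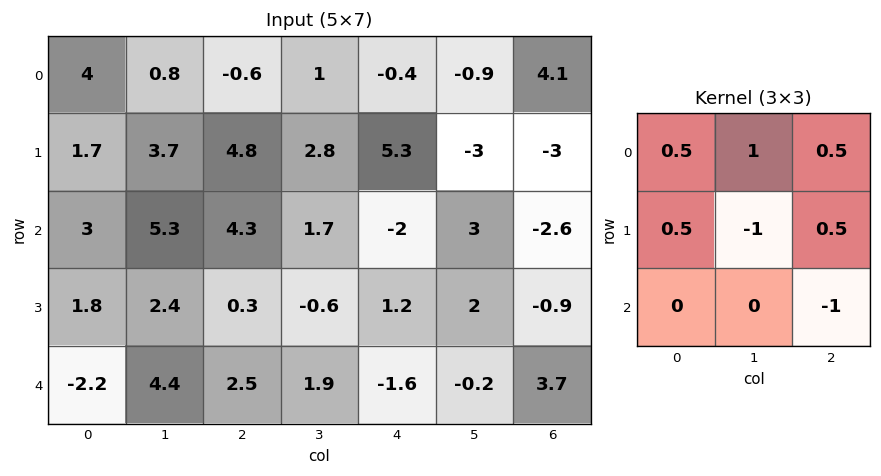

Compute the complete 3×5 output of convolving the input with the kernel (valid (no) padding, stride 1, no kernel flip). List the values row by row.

Output[0,0]: The receptive field on the input at this output position is [4 0.8 -0.6 / 1.7 3.7 4.8 / 3 5.3 4.3]. Elementwise product with the kernel and sum: 4·0.5 + 0.8·1 + -0.6·0.5 + 1.7·0.5 + 3.7·-1 + 4.8·0.5 + 4.3·-1.
Output[0,1]: The receptive field on the input at this output position is [0.8 -0.6 1 / 3.7 4.8 2.8 / 5.3 4.3 1.7]. Elementwise product with the kernel and sum: 0.8·0.5 + -0.6·1 + 1·0.5 + 3.7·0.5 + 4.8·-1 + 2.8·0.5 + 1.7·-1.

-2.25 -2.95 4.75 -8.75 7.7
5 7.85 6.1 7.55 -6.25
5.1 6.5 5.8 0.05 -4.85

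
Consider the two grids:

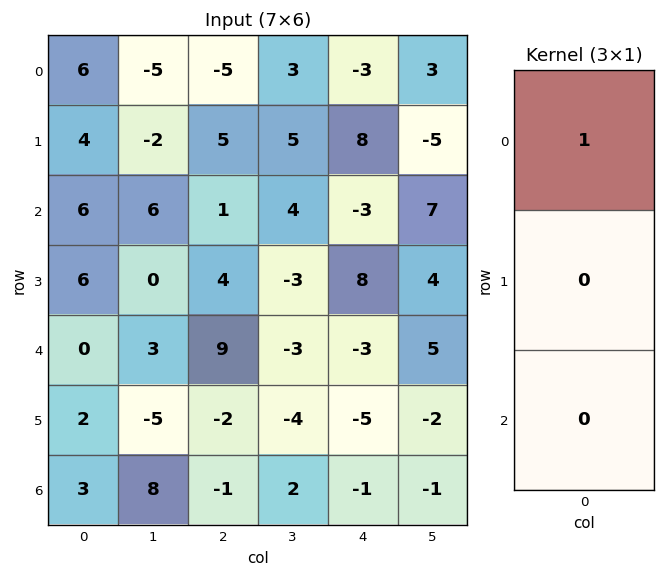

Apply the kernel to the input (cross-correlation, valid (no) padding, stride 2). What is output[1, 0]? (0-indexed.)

The receptive field on the input at this output position is [6 / 6 / 0]. Elementwise product with the kernel and sum: 6·1.

6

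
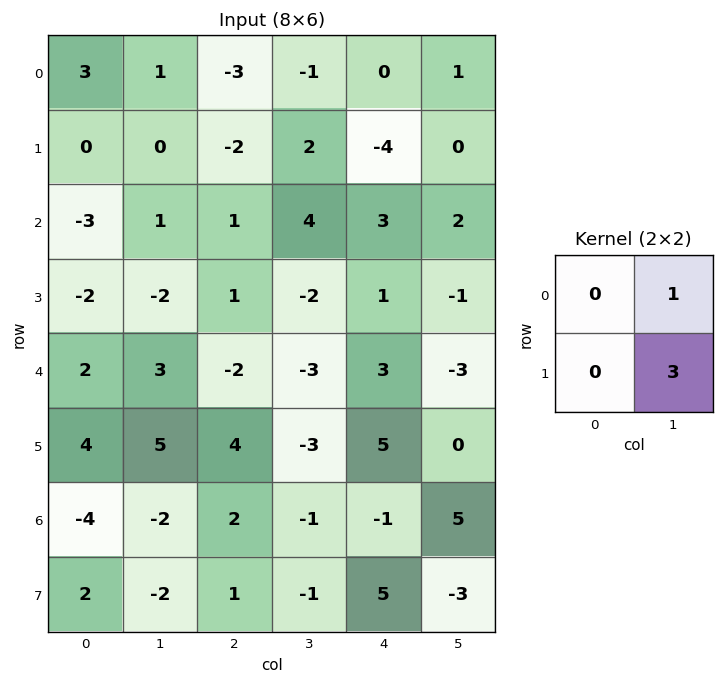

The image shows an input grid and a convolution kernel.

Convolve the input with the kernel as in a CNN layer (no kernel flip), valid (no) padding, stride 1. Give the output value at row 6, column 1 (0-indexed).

The receptive field on the input at this output position is [-2 2 / -2 1]. Elementwise product with the kernel and sum: 2·1 + 1·3.

5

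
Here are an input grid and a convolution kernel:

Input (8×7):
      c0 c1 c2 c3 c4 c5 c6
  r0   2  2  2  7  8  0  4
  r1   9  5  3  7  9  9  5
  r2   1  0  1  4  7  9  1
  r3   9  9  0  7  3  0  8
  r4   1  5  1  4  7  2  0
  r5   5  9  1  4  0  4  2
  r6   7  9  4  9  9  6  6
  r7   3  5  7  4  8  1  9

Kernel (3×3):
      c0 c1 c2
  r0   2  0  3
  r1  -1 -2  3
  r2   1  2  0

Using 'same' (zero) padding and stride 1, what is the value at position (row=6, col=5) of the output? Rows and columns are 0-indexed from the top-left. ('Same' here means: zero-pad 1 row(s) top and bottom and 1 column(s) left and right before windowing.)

The receptive field on the zero-padded input at this output position is [0 4 2 / 9 6 6 / 8 1 9]. Elementwise product with the kernel and sum: 0·2 + 2·3 + 9·-1 + 6·-2 + 6·3 + 8·1 + 1·2.

13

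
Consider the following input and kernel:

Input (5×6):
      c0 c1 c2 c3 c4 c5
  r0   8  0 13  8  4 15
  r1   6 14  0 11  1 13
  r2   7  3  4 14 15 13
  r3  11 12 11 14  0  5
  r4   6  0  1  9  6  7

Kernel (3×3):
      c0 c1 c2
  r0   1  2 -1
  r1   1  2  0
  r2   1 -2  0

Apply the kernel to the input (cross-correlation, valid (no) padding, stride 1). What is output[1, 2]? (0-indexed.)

36

The receptive field on the input at this output position is [0 11 1 / 4 14 15 / 11 14 0]. Elementwise product with the kernel and sum: 0·1 + 11·2 + 1·-1 + 4·1 + 14·2 + 11·1 + 14·-2.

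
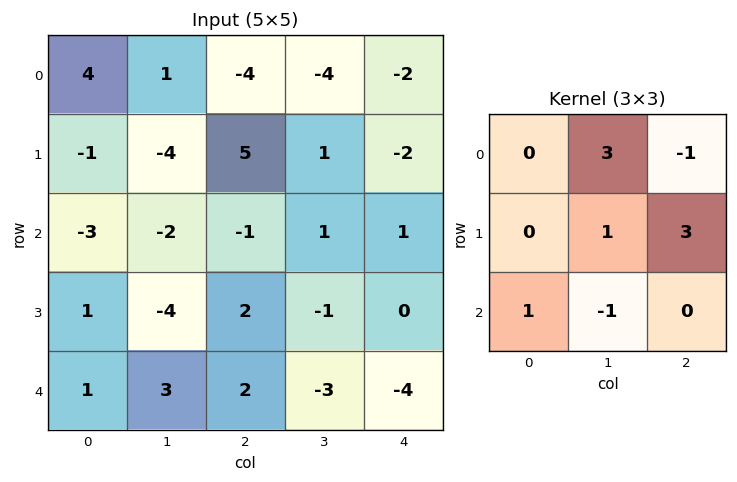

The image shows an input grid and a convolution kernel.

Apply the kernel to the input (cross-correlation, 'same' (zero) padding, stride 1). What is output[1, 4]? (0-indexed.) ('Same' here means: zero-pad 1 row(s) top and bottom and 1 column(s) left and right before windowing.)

-8

The receptive field on the zero-padded input at this output position is [-4 -2 0 / 1 -2 0 / 1 1 0]. Elementwise product with the kernel and sum: -2·3 + 0·-1 + -2·1 + 0·3 + 1·1 + 1·-1.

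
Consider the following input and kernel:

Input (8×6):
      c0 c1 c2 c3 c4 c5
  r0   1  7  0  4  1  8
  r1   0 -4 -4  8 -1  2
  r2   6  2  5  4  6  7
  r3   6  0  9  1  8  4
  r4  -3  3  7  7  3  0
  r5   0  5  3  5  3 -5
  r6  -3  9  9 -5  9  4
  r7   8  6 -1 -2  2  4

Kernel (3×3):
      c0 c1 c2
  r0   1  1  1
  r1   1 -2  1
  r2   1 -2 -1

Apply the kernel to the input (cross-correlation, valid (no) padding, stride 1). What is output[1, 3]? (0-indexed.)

-11

The receptive field on the input at this output position is [8 -1 2 / 4 6 7 / 1 8 4]. Elementwise product with the kernel and sum: 8·1 + -1·1 + 2·1 + 4·1 + 6·-2 + 7·1 + 1·1 + 8·-2 + 4·-1.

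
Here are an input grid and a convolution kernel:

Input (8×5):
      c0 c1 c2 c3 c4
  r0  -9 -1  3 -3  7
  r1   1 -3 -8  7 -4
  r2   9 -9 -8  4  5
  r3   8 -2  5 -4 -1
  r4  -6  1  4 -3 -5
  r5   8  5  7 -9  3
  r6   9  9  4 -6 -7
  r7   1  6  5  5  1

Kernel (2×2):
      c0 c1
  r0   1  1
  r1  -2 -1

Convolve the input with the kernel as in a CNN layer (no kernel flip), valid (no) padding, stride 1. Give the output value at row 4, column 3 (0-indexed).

The receptive field on the input at this output position is [-3 -5 / -9 3]. Elementwise product with the kernel and sum: -3·1 + -5·1 + -9·-2 + 3·-1.

7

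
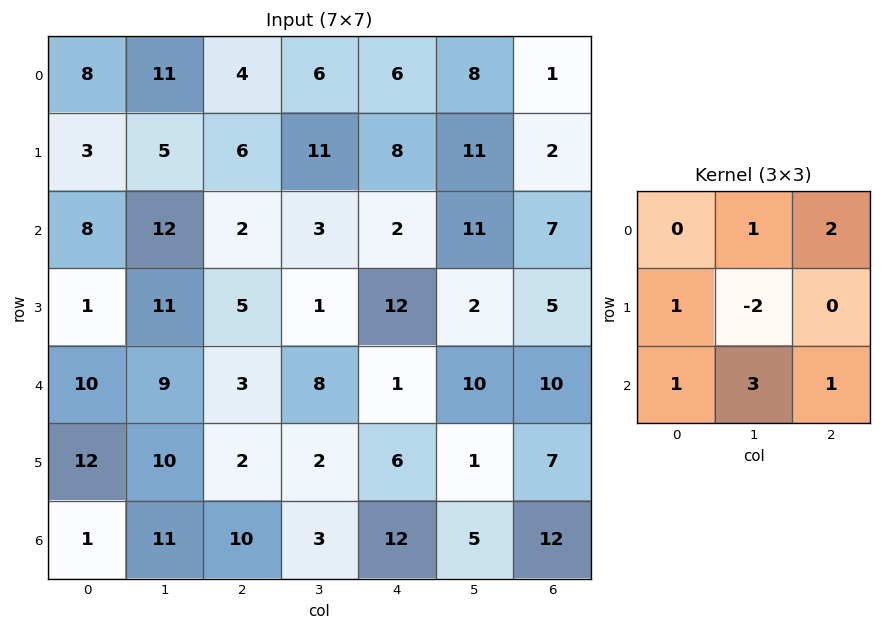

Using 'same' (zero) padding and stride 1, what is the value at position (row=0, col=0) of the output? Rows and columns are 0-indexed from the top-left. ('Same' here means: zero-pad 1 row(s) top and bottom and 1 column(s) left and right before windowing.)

-2

The receptive field on the zero-padded input at this output position is [0 0 0 / 0 8 11 / 0 3 5]. Elementwise product with the kernel and sum: 0·1 + 0·2 + 0·1 + 8·-2 + 0·1 + 3·3 + 5·1.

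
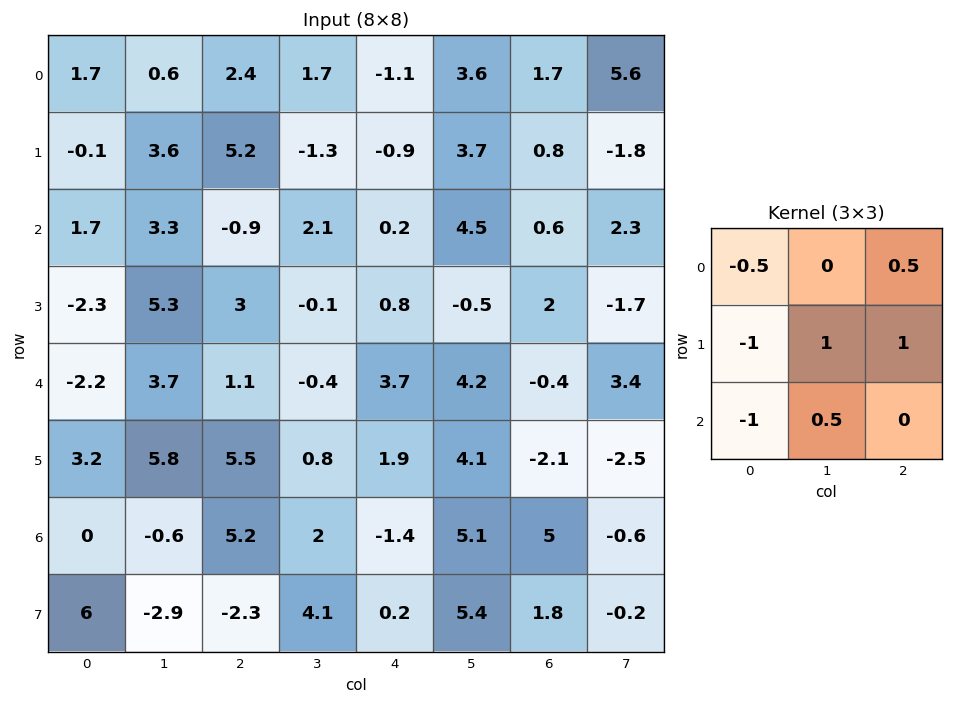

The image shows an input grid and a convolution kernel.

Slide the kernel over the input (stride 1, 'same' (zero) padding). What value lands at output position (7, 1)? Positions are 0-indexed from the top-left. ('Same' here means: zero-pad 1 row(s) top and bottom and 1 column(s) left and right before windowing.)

-8.6

The receptive field on the zero-padded input at this output position is [0 -0.6 5.2 / 6 -2.9 -2.3 / 0 0 0]. Elementwise product with the kernel and sum: 0·-0.5 + 5.2·0.5 + 6·-1 + -2.9·1 + -2.3·1 + 0·-1 + 0·0.5.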